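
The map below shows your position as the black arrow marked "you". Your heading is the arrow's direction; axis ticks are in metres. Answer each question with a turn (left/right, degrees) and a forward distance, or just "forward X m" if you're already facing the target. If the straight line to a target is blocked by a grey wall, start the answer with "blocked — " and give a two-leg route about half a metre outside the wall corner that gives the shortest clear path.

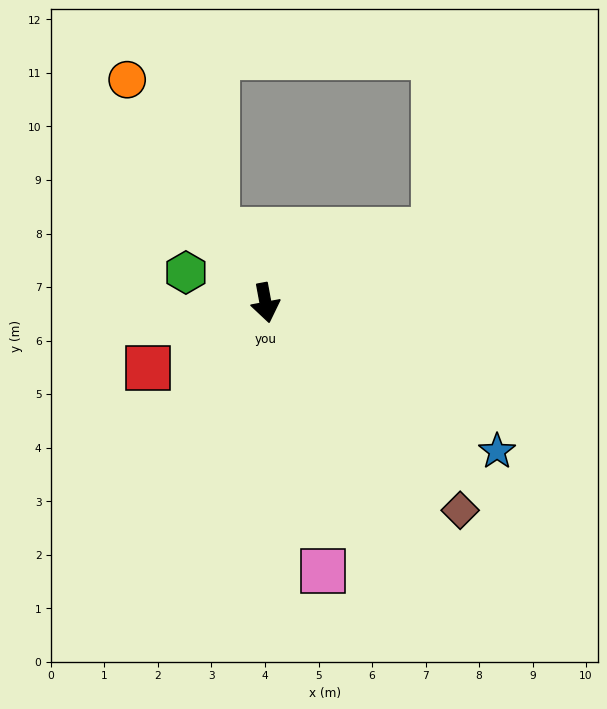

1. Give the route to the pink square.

forward 5.1 m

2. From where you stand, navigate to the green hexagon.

turn right 121°, forward 1.6 m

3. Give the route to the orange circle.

turn right 159°, forward 4.9 m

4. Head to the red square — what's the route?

turn right 72°, forward 2.5 m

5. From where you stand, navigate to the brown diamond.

turn left 33°, forward 5.3 m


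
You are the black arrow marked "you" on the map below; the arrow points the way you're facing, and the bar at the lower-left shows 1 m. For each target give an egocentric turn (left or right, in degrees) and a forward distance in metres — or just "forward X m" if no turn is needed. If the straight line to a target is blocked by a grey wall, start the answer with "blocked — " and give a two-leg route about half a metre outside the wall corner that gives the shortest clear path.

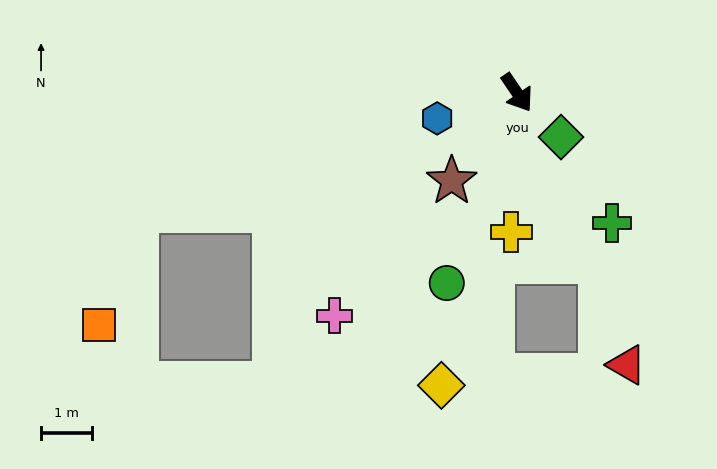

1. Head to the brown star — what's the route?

turn right 71°, forward 2.1 m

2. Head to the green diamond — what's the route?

turn left 11°, forward 1.2 m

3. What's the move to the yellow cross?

turn right 36°, forward 2.7 m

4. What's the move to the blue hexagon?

turn right 106°, forward 1.6 m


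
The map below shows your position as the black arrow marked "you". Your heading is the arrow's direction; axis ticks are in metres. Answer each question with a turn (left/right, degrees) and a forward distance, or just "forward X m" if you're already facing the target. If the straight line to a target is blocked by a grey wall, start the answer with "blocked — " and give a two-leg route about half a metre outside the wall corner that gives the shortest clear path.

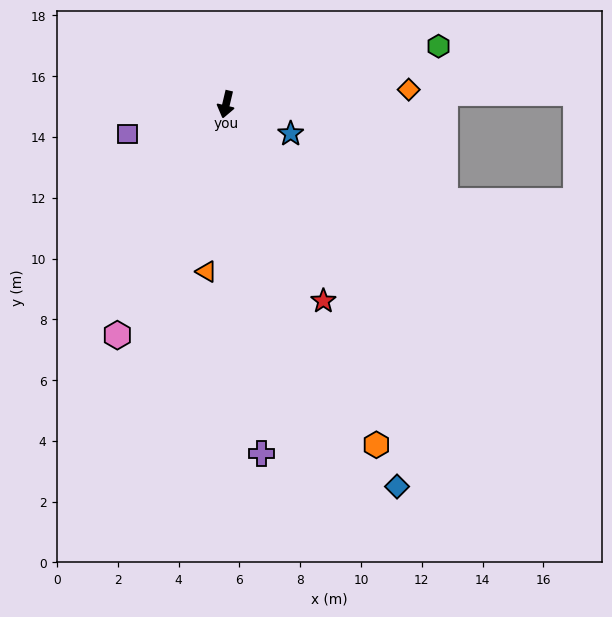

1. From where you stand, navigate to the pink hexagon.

turn right 12°, forward 8.4 m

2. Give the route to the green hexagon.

turn left 119°, forward 7.2 m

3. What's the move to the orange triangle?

turn left 7°, forward 5.5 m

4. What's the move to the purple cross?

turn left 19°, forward 11.5 m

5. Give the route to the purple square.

turn right 60°, forward 3.4 m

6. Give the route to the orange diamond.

turn left 108°, forward 6.0 m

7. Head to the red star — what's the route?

turn left 40°, forward 7.2 m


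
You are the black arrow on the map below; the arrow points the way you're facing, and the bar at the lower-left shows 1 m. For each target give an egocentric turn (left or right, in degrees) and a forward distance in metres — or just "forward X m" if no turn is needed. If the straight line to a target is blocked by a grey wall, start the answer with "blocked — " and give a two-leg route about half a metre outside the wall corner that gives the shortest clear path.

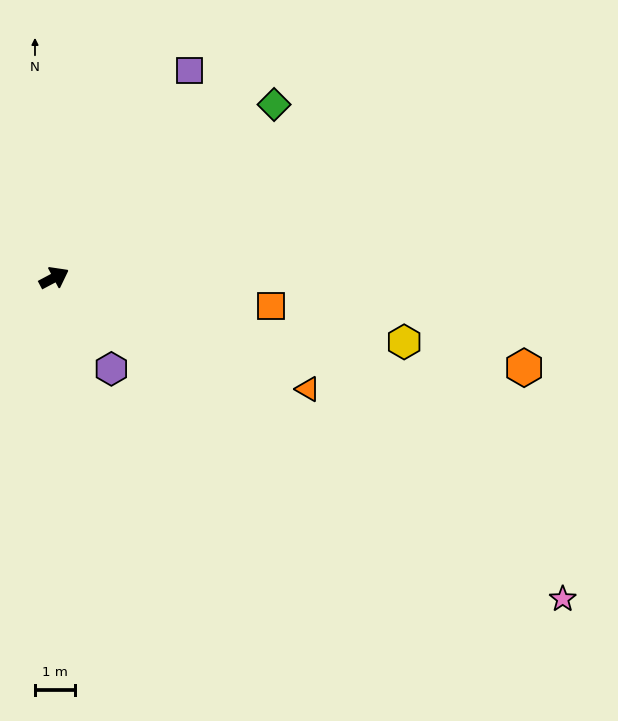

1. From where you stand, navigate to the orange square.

turn right 35°, forward 5.4 m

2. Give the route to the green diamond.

turn left 10°, forward 6.9 m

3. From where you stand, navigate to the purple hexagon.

turn right 86°, forward 2.7 m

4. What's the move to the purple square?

turn left 29°, forward 6.1 m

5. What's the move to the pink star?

turn right 60°, forward 14.9 m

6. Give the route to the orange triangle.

turn right 52°, forward 6.8 m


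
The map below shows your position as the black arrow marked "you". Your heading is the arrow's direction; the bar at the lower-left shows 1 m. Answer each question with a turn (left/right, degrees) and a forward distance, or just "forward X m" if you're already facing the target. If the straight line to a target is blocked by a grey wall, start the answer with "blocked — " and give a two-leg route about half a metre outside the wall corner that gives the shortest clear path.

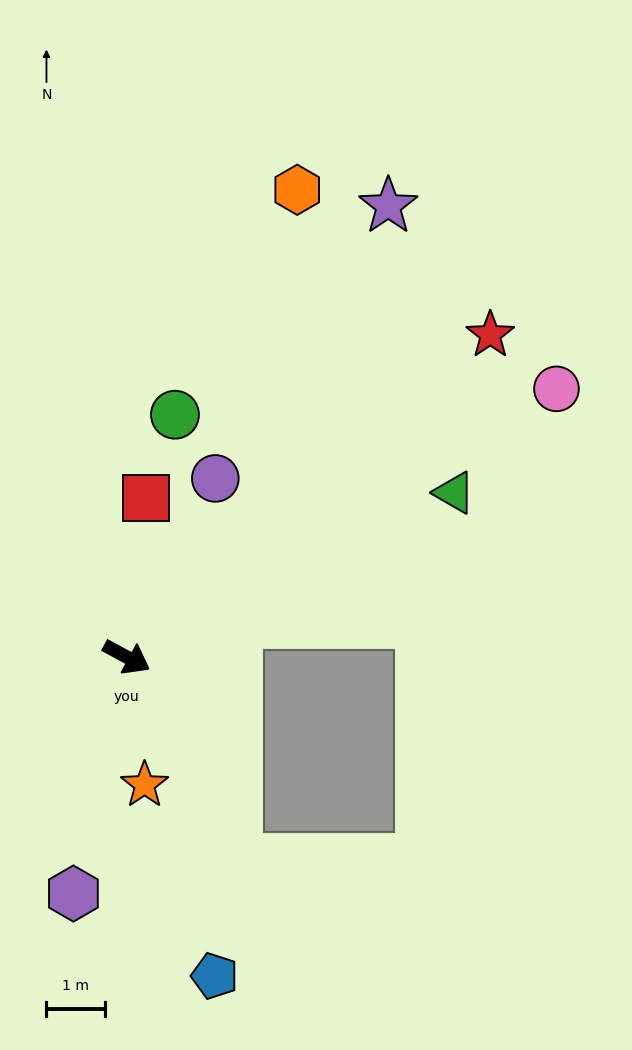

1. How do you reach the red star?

turn left 70°, forward 8.3 m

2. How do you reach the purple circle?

turn left 92°, forward 3.4 m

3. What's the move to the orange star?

turn right 54°, forward 2.2 m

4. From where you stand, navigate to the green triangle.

turn left 55°, forward 6.2 m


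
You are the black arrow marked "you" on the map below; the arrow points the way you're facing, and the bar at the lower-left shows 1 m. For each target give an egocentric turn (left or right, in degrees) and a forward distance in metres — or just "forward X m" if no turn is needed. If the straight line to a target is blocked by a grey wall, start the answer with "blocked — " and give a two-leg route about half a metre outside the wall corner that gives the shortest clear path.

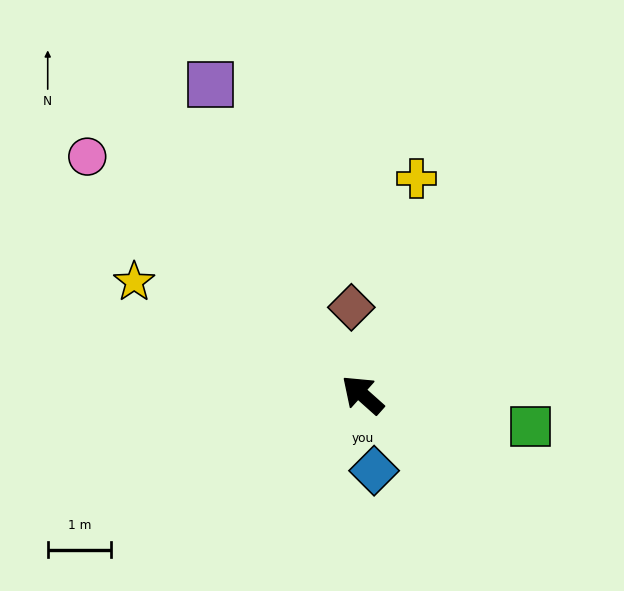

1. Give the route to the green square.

turn right 149°, forward 2.7 m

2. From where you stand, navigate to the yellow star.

turn left 15°, forward 4.0 m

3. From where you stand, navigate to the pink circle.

forward 5.7 m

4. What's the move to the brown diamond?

turn right 41°, forward 1.4 m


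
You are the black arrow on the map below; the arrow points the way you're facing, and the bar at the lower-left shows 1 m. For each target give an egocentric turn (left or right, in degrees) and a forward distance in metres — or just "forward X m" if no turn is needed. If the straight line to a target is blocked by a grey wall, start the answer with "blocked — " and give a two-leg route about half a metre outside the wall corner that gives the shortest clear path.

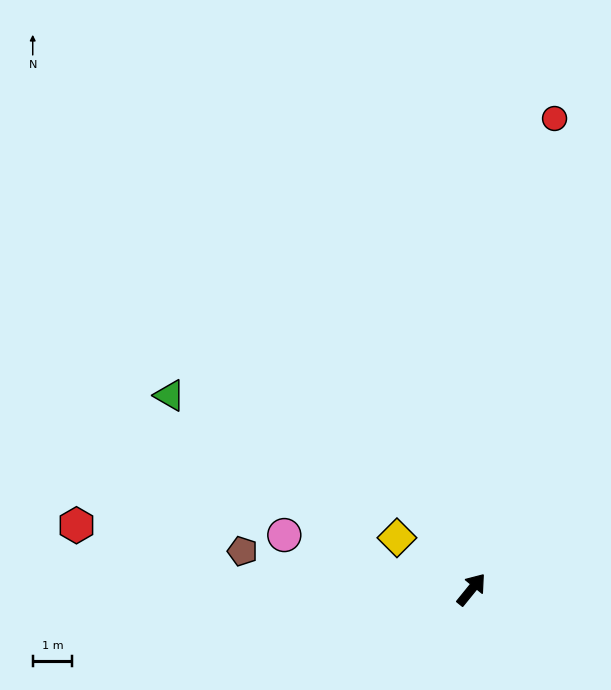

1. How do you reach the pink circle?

turn left 113°, forward 4.9 m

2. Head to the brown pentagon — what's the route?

turn left 120°, forward 5.9 m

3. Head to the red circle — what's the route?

turn left 29°, forward 12.1 m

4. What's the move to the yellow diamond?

turn left 94°, forward 2.3 m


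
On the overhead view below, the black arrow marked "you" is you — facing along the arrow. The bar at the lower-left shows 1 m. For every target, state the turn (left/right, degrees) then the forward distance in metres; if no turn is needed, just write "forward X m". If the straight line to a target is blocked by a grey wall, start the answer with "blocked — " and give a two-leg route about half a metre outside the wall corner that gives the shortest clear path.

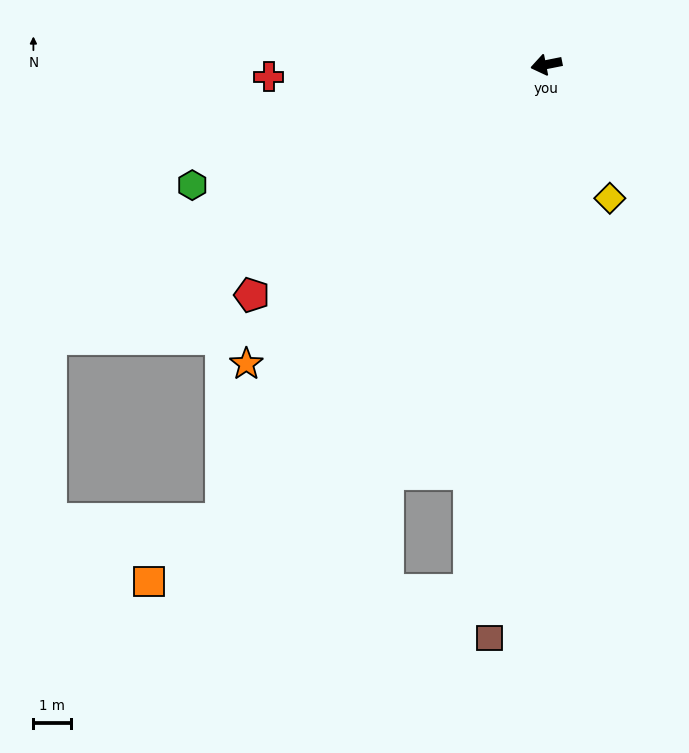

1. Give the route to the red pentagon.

turn left 27°, forward 9.9 m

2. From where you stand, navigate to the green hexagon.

turn left 8°, forward 9.9 m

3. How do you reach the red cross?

turn right 9°, forward 7.4 m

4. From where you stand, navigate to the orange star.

turn left 34°, forward 11.3 m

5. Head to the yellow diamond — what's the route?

turn left 104°, forward 3.9 m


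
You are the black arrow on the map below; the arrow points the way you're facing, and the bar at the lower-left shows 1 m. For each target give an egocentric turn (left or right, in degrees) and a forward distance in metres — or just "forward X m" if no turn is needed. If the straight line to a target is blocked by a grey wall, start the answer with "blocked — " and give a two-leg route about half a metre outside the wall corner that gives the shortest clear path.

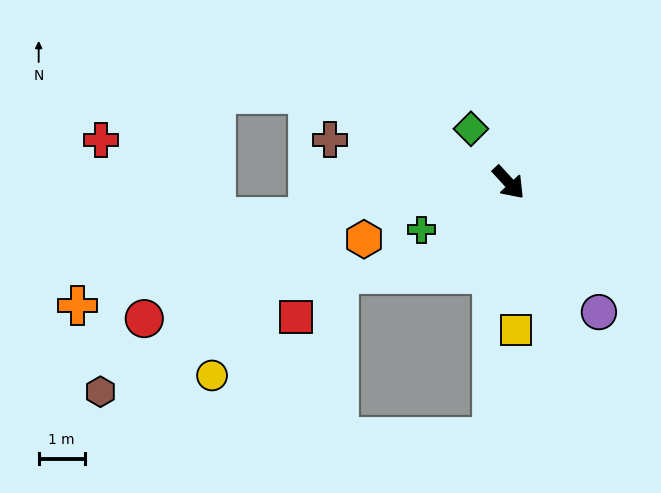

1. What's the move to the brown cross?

turn right 146°, forward 4.0 m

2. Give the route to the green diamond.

turn left 173°, forward 1.4 m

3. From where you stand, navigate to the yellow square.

turn right 40°, forward 3.2 m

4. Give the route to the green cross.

turn right 104°, forward 2.2 m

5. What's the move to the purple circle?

turn right 8°, forward 3.4 m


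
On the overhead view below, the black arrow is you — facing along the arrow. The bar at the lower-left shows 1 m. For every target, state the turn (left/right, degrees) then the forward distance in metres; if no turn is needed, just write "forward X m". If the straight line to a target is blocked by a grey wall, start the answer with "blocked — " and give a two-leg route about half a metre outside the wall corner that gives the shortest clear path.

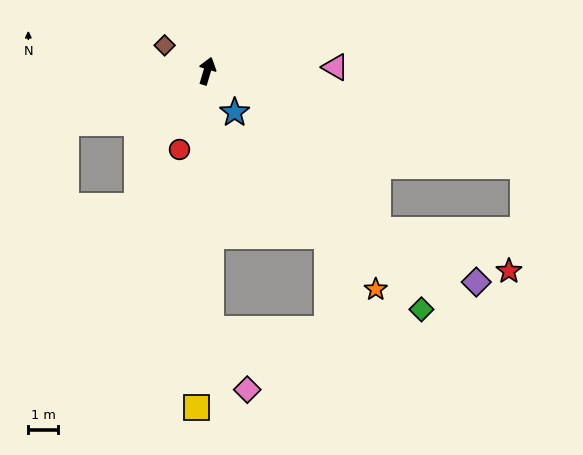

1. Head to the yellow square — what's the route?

turn right 165°, forward 11.2 m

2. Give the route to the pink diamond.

blocked — turn right 162°, forward 8.6 m, then turn left 29°, forward 2.4 m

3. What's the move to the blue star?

turn right 130°, forward 1.7 m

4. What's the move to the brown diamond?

turn left 76°, forward 1.7 m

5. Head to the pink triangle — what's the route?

turn right 72°, forward 4.3 m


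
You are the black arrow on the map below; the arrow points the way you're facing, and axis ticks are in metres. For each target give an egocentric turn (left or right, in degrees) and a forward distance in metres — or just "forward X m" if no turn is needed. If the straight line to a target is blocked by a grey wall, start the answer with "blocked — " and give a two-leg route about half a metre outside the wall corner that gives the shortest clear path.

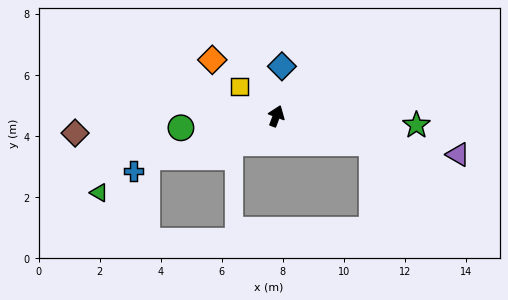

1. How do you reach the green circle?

turn left 118°, forward 3.2 m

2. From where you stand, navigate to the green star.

turn right 73°, forward 4.6 m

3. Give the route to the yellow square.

turn left 72°, forward 1.6 m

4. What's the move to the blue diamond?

turn left 14°, forward 1.6 m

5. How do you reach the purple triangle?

turn right 81°, forward 6.1 m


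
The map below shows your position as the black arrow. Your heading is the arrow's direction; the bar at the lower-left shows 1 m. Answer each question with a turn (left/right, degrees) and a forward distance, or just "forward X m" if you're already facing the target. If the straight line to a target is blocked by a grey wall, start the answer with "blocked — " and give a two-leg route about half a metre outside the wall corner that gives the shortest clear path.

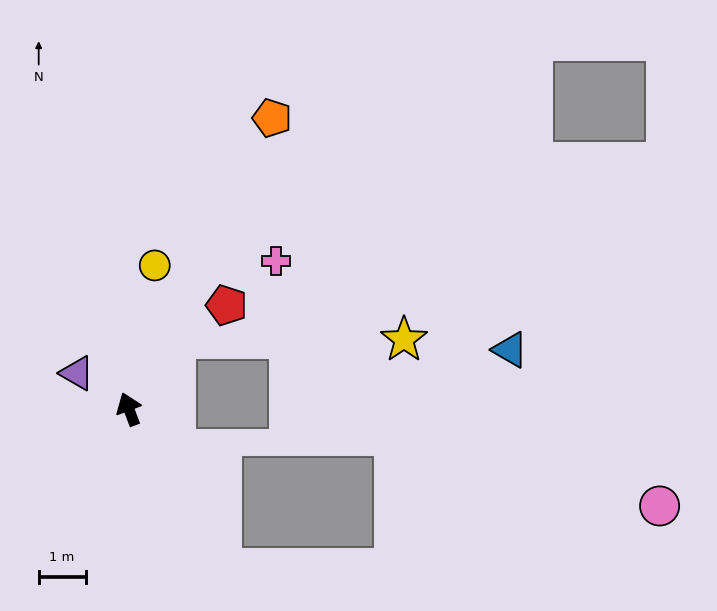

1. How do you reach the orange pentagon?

turn right 47°, forward 6.9 m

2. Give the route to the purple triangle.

turn left 35°, forward 1.3 m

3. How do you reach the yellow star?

blocked — turn right 54°, forward 1.8 m, then turn right 57°, forward 4.9 m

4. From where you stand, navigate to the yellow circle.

turn right 31°, forward 3.1 m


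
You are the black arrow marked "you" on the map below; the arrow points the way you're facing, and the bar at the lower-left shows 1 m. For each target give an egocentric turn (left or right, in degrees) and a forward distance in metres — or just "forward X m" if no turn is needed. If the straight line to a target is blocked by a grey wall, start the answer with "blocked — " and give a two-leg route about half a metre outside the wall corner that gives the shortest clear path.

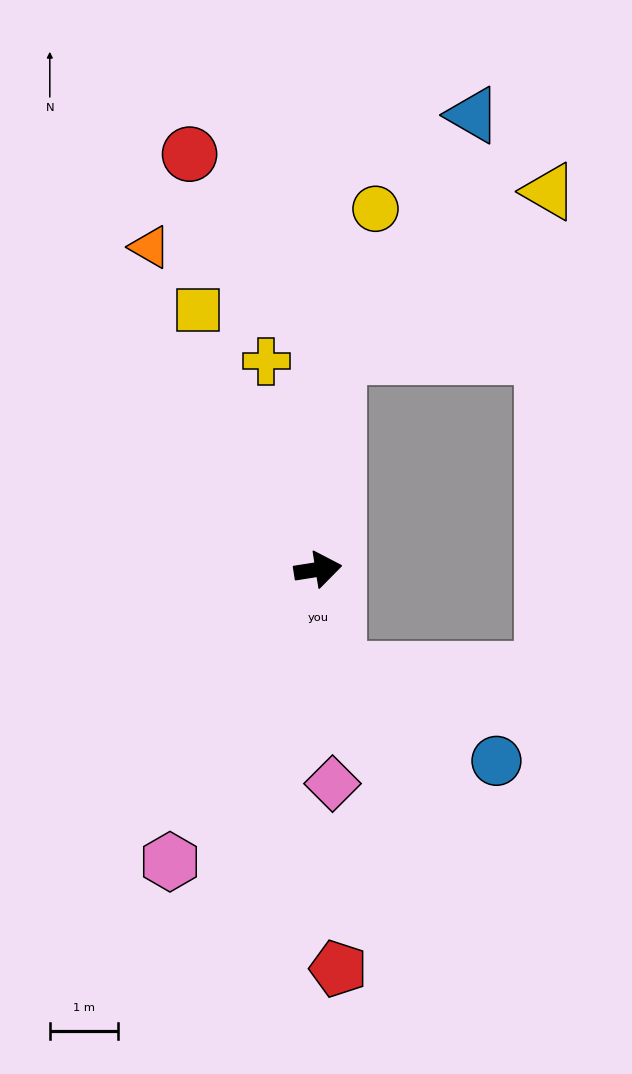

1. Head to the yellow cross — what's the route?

turn left 95°, forward 3.2 m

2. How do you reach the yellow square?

turn left 106°, forward 4.2 m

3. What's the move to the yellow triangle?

blocked — turn left 76°, forward 3.2 m, then turn right 47°, forward 4.0 m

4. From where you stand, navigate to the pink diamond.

turn right 95°, forward 3.2 m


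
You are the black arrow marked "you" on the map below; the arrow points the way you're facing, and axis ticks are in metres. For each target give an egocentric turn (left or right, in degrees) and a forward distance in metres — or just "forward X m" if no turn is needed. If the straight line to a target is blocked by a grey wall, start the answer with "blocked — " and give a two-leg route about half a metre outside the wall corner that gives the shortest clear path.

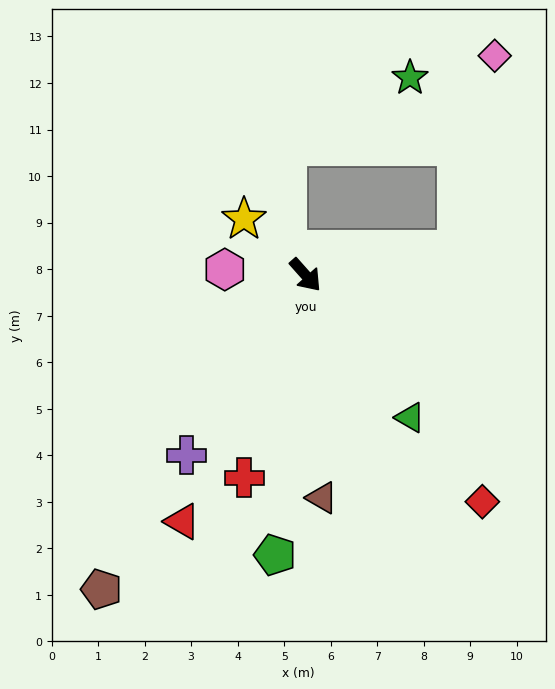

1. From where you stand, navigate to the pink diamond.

blocked — turn left 58°, forward 3.3 m, then turn left 69°, forward 4.3 m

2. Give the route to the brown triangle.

turn right 37°, forward 4.8 m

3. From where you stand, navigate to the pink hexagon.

turn right 136°, forward 1.7 m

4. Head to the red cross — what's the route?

turn right 58°, forward 4.6 m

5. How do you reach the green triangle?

turn right 5°, forward 3.8 m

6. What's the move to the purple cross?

turn right 75°, forward 4.6 m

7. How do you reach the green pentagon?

turn right 48°, forward 6.1 m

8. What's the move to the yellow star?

turn right 174°, forward 1.8 m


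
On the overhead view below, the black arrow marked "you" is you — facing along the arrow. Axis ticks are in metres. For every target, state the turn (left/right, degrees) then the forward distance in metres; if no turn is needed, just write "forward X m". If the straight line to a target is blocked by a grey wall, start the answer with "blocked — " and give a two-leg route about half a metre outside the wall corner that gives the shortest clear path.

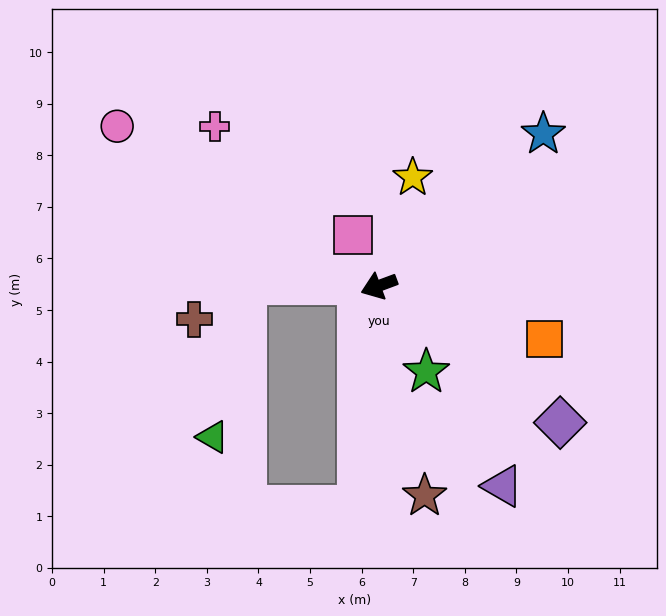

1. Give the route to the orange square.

turn left 142°, forward 3.4 m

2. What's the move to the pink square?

turn right 83°, forward 1.1 m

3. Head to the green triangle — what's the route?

blocked — turn right 22°, forward 2.6 m, then turn left 80°, forward 3.1 m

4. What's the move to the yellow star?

turn right 128°, forward 2.2 m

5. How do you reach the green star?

turn left 98°, forward 1.9 m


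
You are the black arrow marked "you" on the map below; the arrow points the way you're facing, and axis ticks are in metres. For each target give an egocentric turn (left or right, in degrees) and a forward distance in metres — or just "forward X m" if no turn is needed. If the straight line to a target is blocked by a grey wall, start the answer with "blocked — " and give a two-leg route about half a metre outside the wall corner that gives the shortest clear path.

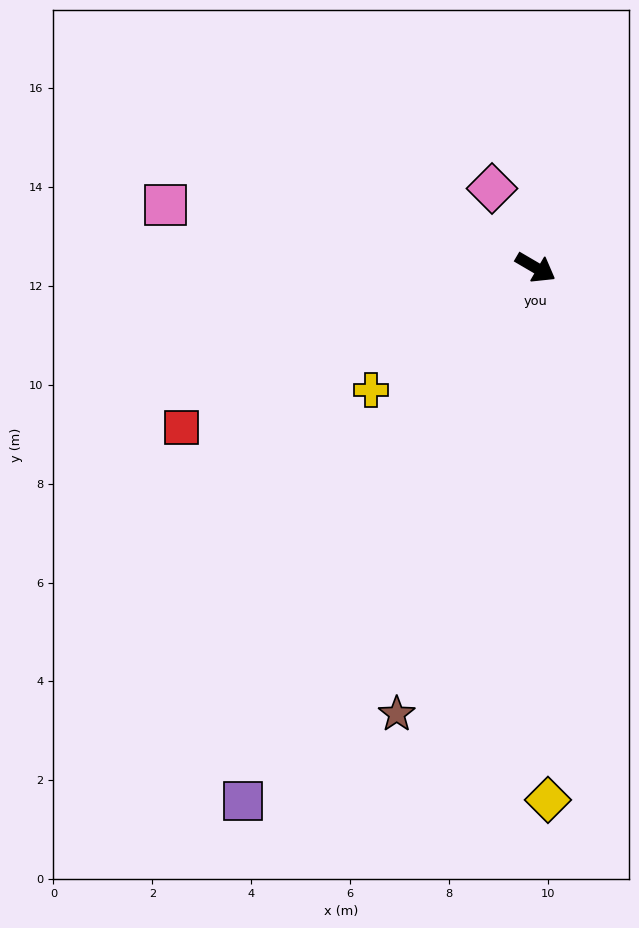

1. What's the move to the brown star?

turn right 77°, forward 9.5 m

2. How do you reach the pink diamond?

turn left 149°, forward 1.8 m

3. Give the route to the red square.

turn right 125°, forward 7.9 m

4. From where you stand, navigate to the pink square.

turn right 159°, forward 7.6 m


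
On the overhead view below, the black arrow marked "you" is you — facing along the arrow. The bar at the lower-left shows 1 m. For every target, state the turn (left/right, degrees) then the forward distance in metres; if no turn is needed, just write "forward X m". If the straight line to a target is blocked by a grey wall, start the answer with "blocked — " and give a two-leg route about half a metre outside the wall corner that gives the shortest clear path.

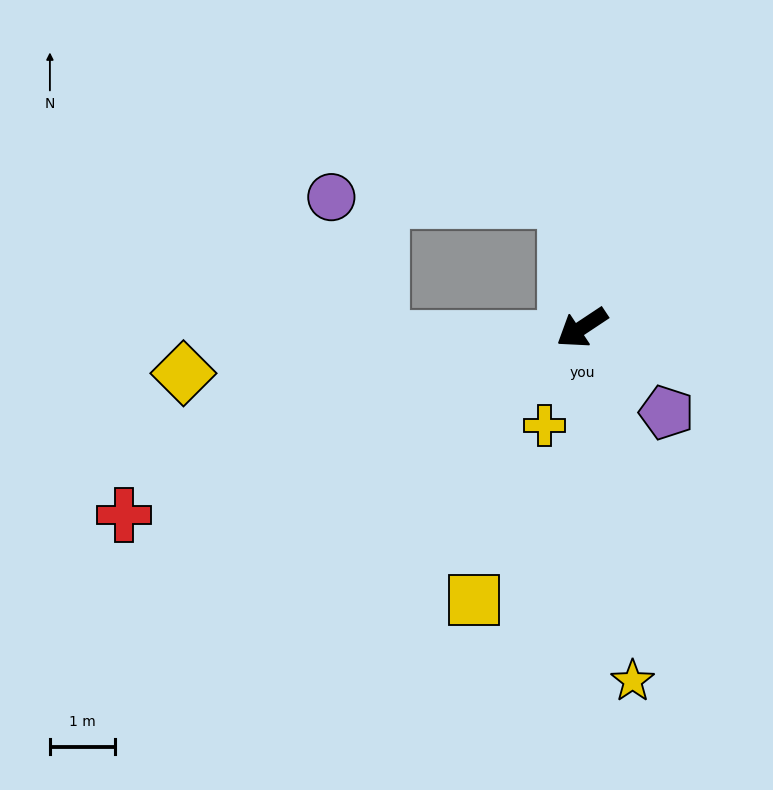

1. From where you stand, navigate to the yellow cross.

turn left 35°, forward 1.6 m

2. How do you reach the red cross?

turn right 11°, forward 7.6 m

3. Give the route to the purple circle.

blocked — turn right 116°, forward 2.0 m, then turn left 82°, forward 3.6 m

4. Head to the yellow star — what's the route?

turn left 65°, forward 5.5 m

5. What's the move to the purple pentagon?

turn left 101°, forward 1.8 m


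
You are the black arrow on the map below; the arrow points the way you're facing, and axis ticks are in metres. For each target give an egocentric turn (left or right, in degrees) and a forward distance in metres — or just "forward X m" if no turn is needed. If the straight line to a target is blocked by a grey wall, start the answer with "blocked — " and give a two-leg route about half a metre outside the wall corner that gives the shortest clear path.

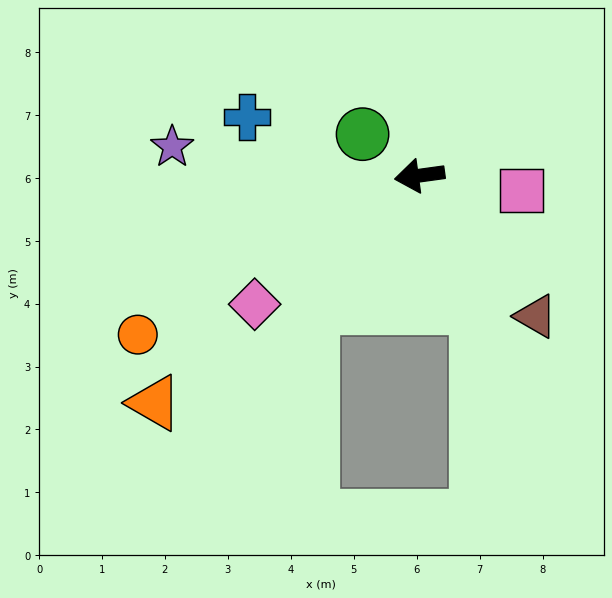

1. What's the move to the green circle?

turn right 44°, forward 1.1 m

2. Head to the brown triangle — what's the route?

turn left 122°, forward 2.9 m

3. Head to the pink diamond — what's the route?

turn left 30°, forward 3.3 m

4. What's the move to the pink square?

turn left 164°, forward 1.6 m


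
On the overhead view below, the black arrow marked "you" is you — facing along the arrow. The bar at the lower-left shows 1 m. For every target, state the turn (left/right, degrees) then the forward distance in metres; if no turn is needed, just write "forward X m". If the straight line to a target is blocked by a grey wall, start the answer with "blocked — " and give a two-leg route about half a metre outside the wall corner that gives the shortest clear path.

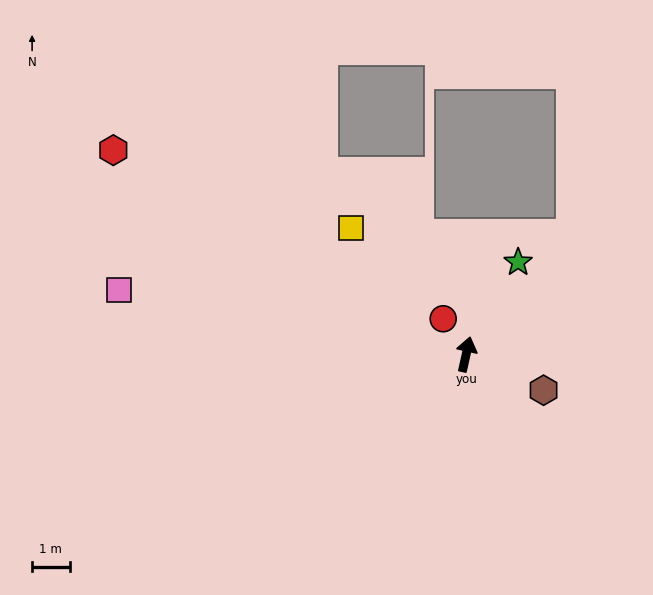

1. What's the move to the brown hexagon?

turn right 102°, forward 2.3 m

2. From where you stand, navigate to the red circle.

turn left 46°, forward 1.1 m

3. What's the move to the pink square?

turn left 92°, forward 9.4 m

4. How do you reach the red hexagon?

turn left 73°, forward 10.8 m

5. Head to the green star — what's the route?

turn right 17°, forward 2.8 m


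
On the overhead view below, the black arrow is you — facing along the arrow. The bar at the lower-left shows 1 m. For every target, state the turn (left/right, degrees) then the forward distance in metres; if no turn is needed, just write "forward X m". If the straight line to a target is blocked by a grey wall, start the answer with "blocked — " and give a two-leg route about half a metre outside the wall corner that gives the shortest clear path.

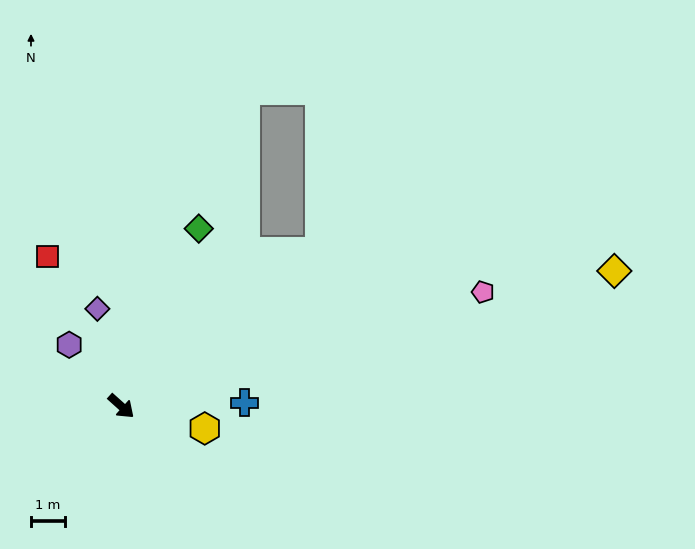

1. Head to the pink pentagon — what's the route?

turn left 59°, forward 11.1 m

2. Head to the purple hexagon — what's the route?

turn left 172°, forward 2.4 m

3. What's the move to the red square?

turn left 158°, forward 4.9 m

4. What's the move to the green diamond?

turn left 108°, forward 5.7 m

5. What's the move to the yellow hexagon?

turn left 27°, forward 2.5 m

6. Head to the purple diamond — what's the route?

turn left 146°, forward 2.9 m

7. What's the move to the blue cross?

turn left 43°, forward 3.6 m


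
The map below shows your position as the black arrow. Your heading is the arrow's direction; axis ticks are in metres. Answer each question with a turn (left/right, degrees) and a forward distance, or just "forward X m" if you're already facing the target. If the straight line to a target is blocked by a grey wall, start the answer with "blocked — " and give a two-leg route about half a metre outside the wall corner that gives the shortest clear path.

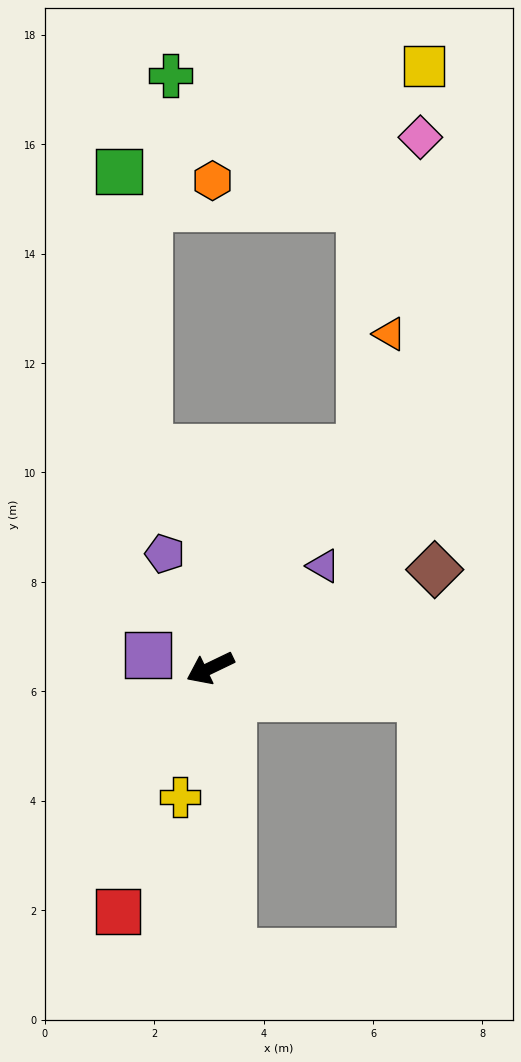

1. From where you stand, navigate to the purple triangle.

turn right 164°, forward 2.8 m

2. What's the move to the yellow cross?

turn left 51°, forward 2.4 m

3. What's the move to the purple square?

turn right 37°, forward 1.2 m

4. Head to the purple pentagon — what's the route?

turn right 94°, forward 2.2 m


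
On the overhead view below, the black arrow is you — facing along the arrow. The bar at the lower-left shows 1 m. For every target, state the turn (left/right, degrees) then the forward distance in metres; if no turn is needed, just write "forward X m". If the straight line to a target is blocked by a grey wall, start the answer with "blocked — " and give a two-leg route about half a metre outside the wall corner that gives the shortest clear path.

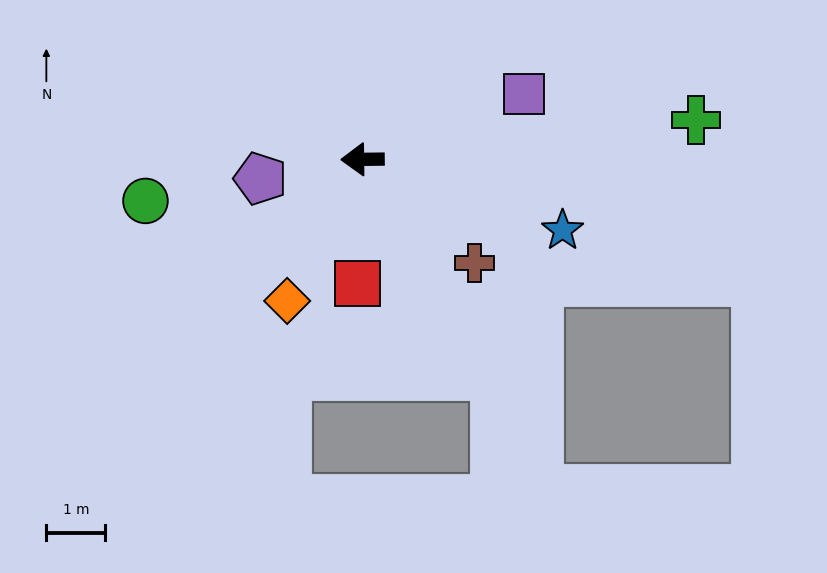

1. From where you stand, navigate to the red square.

turn left 87°, forward 2.1 m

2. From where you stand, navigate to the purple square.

turn right 159°, forward 3.0 m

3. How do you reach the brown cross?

turn left 137°, forward 2.6 m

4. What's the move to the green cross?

turn right 174°, forward 5.7 m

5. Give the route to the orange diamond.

turn left 61°, forward 2.7 m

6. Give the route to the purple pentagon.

turn left 10°, forward 1.8 m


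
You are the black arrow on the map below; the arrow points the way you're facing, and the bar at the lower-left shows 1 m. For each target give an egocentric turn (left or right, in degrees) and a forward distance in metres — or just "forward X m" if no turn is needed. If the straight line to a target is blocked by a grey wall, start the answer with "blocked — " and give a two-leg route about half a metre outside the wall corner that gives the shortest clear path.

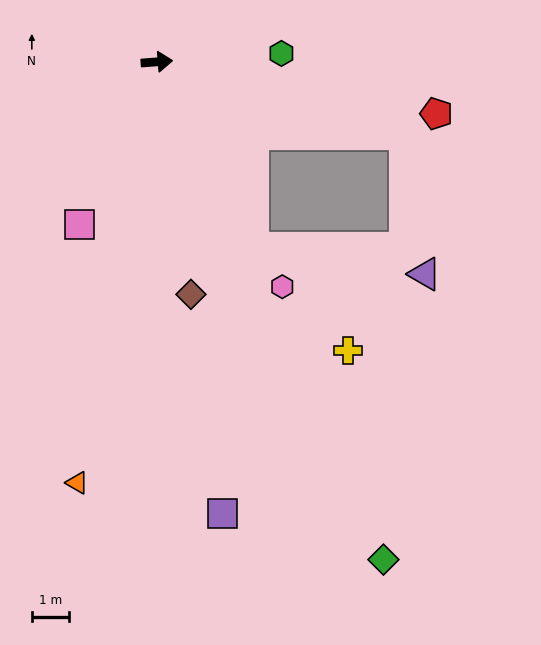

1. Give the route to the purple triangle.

blocked — turn right 67°, forward 5.6 m, then turn left 54°, forward 4.7 m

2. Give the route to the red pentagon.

turn right 15°, forward 7.7 m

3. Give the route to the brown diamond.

turn right 86°, forward 6.3 m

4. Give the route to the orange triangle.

turn right 105°, forward 11.6 m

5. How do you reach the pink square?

turn right 120°, forward 4.9 m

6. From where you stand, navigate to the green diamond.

turn right 70°, forward 14.7 m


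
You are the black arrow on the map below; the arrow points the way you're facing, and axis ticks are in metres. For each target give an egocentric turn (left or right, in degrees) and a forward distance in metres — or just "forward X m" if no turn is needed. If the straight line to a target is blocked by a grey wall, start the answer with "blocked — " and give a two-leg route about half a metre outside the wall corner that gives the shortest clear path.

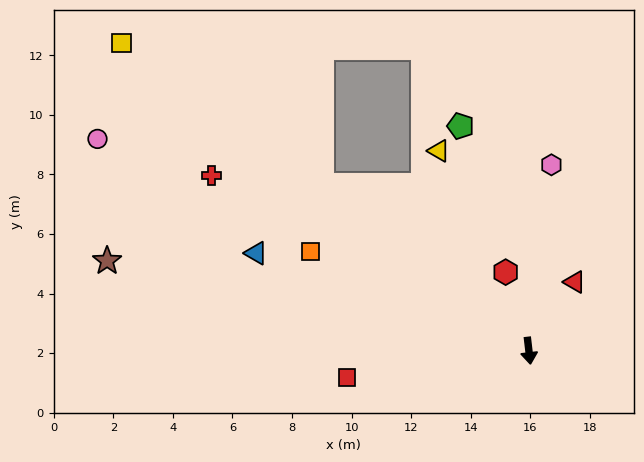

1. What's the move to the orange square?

turn right 121°, forward 8.1 m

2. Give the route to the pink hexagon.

turn left 166°, forward 6.3 m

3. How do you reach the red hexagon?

turn right 170°, forward 2.8 m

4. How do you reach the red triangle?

turn left 140°, forward 2.8 m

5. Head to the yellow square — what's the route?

turn right 134°, forward 17.1 m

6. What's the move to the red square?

turn right 88°, forward 6.2 m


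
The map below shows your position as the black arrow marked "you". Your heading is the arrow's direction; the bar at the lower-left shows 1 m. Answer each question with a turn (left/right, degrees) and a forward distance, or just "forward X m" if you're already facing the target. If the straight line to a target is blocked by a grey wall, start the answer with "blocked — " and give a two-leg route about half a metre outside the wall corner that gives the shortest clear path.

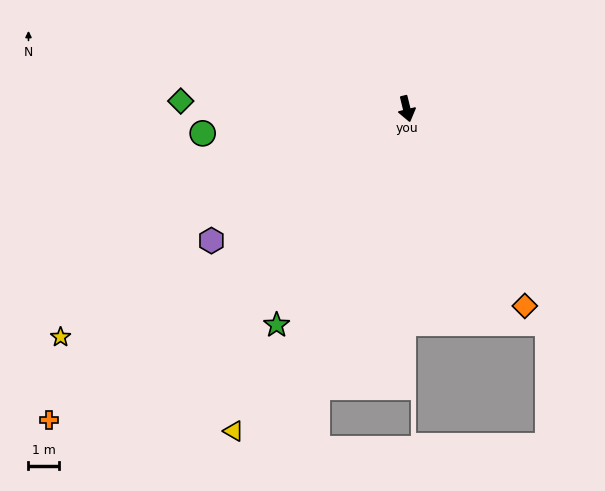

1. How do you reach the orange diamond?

turn left 17°, forward 7.4 m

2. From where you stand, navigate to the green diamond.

turn right 106°, forward 7.3 m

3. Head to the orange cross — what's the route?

turn right 63°, forward 15.3 m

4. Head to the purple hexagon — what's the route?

turn right 70°, forward 7.6 m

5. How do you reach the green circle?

turn right 97°, forward 6.6 m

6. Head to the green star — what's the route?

turn right 45°, forward 8.1 m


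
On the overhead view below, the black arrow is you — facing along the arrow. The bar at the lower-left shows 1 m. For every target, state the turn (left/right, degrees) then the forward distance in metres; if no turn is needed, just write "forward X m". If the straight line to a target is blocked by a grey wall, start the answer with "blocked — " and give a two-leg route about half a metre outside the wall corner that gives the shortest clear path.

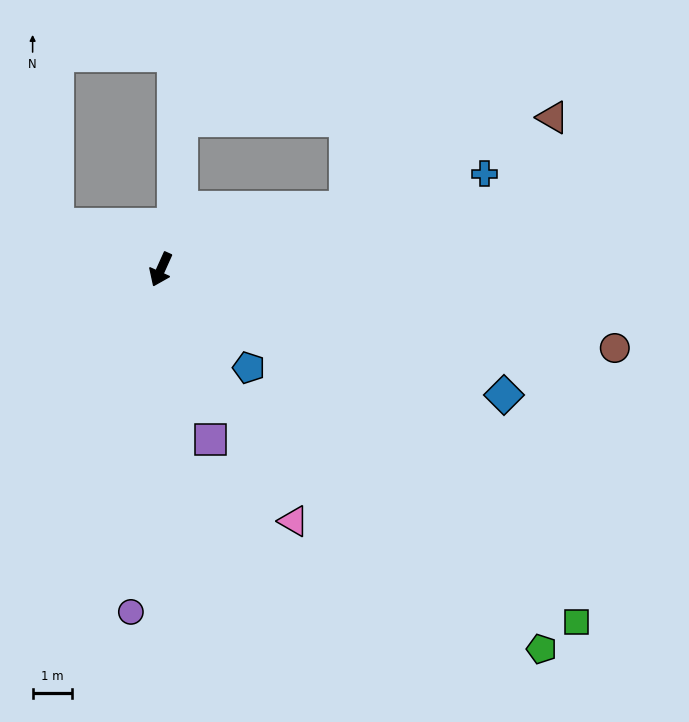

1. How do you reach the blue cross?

turn left 131°, forward 8.7 m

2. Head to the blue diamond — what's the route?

turn left 94°, forward 9.4 m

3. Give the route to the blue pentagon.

turn left 66°, forward 3.4 m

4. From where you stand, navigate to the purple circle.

turn left 19°, forward 8.8 m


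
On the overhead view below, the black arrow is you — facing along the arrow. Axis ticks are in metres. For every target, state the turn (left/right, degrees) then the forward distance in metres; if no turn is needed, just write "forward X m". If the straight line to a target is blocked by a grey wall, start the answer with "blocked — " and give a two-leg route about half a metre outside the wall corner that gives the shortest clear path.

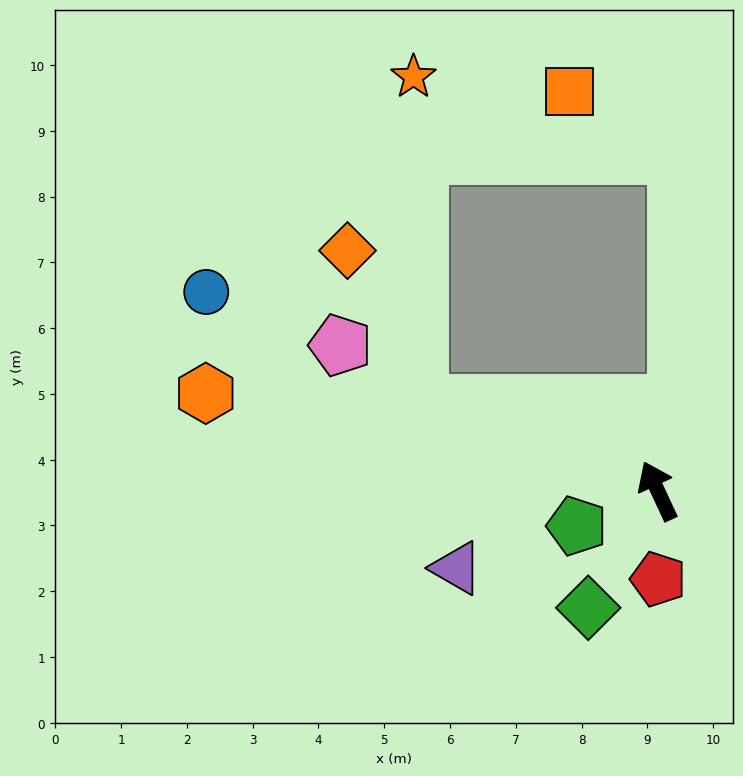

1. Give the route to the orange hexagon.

turn left 53°, forward 7.0 m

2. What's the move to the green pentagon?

turn left 89°, forward 1.3 m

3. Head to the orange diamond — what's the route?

blocked — turn left 45°, forward 3.8 m, then turn right 44°, forward 2.6 m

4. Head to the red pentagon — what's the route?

turn left 155°, forward 1.3 m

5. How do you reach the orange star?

blocked — turn left 45°, forward 3.8 m, then turn right 69°, forward 5.0 m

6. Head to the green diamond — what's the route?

turn left 124°, forward 2.1 m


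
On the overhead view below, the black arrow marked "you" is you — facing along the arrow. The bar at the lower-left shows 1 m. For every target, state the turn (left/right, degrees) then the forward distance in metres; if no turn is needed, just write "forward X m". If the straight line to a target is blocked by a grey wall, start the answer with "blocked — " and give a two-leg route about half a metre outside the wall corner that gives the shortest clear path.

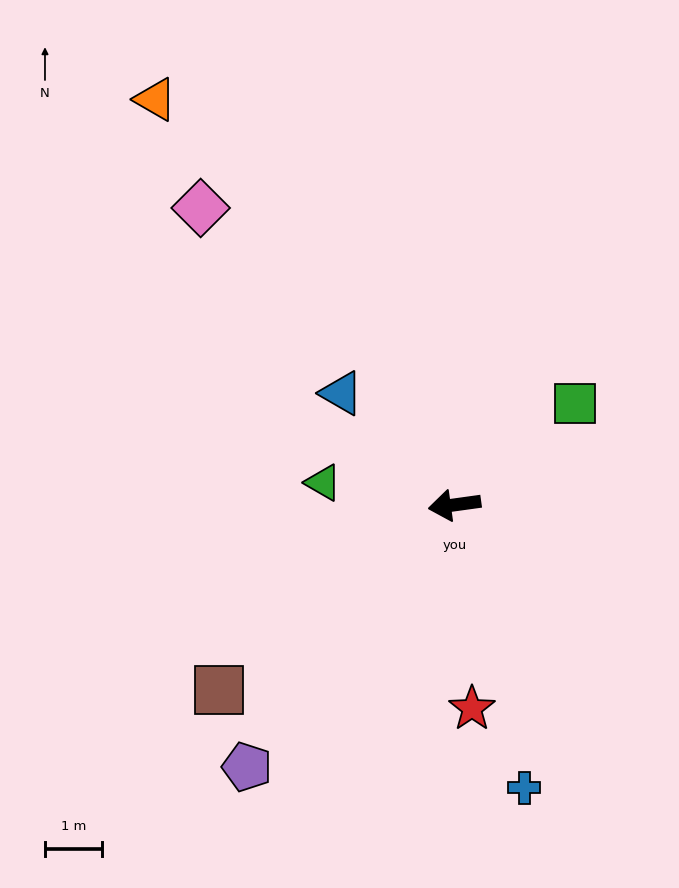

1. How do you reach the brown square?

turn left 30°, forward 5.2 m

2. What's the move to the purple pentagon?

turn left 44°, forward 5.8 m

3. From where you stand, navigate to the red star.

turn left 87°, forward 3.6 m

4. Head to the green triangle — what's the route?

turn right 18°, forward 2.3 m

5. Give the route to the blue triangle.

turn right 53°, forward 2.8 m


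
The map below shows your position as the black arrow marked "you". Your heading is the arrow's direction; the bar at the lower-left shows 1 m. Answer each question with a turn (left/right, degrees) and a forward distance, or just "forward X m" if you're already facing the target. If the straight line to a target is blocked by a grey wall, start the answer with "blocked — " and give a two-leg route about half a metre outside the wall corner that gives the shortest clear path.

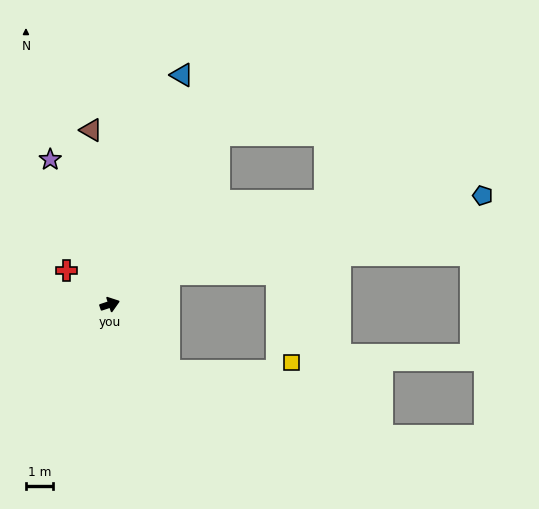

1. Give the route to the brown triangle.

turn left 78°, forward 6.5 m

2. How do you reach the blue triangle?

turn left 54°, forward 8.9 m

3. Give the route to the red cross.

turn left 123°, forward 2.0 m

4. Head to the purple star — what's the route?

turn left 94°, forward 5.8 m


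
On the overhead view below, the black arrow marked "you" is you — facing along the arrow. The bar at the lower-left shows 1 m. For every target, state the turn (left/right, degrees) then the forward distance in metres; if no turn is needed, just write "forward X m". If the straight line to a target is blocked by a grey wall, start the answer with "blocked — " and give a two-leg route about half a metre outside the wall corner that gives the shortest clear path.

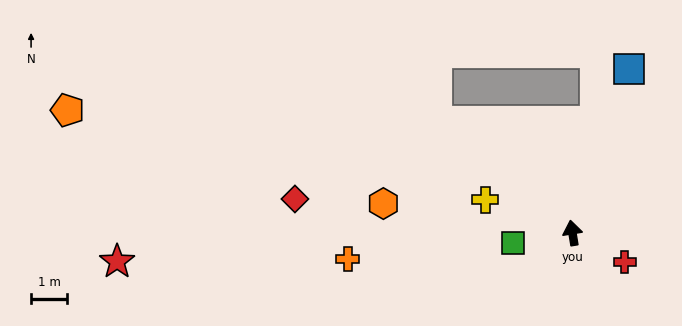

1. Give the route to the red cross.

turn right 129°, forward 1.7 m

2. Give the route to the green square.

turn left 90°, forward 1.7 m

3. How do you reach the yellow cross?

turn left 60°, forward 2.6 m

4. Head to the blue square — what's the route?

turn right 28°, forward 4.8 m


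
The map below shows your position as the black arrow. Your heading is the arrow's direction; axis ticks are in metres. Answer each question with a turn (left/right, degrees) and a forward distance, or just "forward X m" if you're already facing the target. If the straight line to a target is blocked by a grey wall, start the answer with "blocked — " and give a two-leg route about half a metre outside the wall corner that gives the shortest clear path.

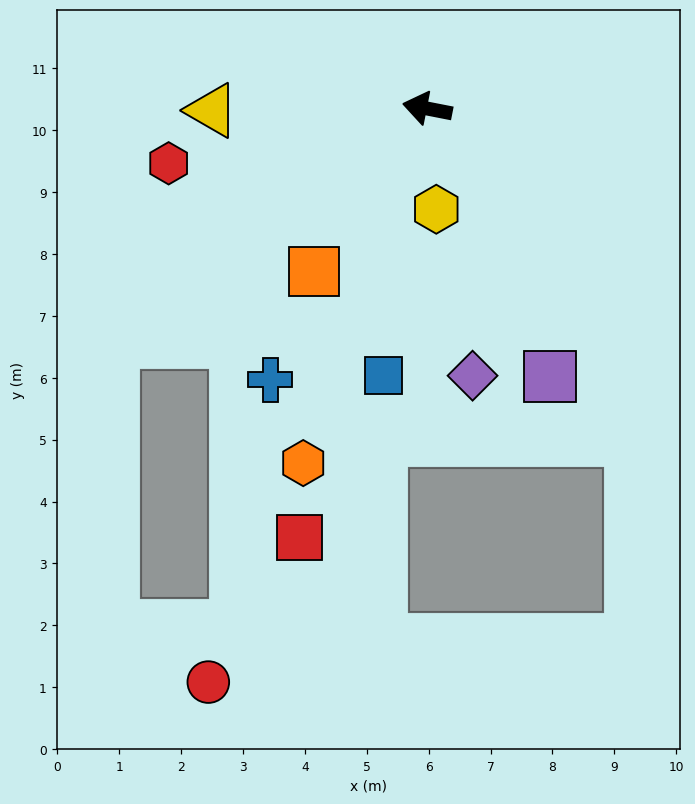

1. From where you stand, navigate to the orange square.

turn left 66°, forward 3.2 m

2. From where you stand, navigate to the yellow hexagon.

turn left 106°, forward 1.6 m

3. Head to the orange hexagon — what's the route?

turn left 82°, forward 6.1 m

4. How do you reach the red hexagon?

turn left 23°, forward 4.3 m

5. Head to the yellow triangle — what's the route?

turn left 12°, forward 3.5 m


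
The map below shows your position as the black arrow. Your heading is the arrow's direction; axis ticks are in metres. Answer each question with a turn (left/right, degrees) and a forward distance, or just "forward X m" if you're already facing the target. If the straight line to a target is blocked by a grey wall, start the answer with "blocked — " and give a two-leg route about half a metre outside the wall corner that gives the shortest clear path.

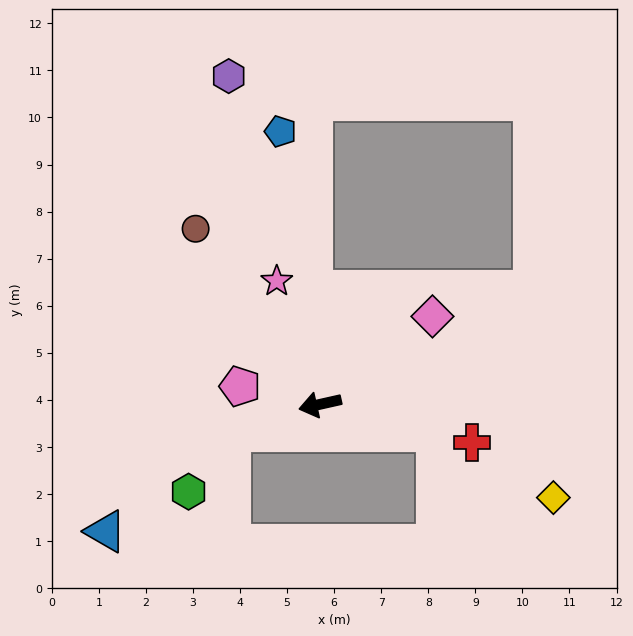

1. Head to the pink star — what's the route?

turn right 83°, forward 2.8 m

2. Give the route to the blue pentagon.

turn right 94°, forward 5.9 m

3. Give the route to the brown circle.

turn right 67°, forward 4.6 m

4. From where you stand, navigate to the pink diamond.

turn right 155°, forward 3.0 m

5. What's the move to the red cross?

turn left 153°, forward 3.3 m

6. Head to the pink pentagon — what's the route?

turn right 25°, forward 1.7 m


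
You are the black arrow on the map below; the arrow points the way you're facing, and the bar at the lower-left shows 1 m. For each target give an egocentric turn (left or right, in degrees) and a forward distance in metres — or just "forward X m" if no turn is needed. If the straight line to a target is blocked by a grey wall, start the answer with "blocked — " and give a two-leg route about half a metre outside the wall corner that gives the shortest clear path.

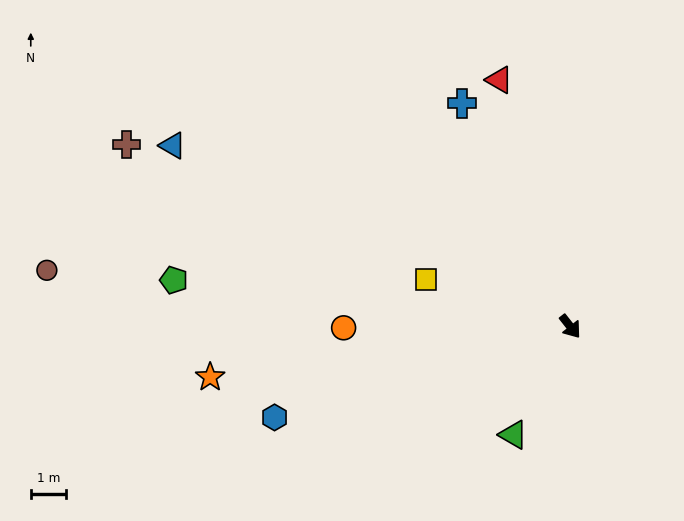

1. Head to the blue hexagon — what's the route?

turn right 111°, forward 8.8 m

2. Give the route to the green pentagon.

turn right 135°, forward 11.4 m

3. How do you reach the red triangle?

turn left 158°, forward 7.3 m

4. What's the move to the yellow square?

turn right 146°, forward 4.3 m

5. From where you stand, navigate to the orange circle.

turn right 128°, forward 6.5 m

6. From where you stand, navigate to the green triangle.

turn right 66°, forward 3.5 m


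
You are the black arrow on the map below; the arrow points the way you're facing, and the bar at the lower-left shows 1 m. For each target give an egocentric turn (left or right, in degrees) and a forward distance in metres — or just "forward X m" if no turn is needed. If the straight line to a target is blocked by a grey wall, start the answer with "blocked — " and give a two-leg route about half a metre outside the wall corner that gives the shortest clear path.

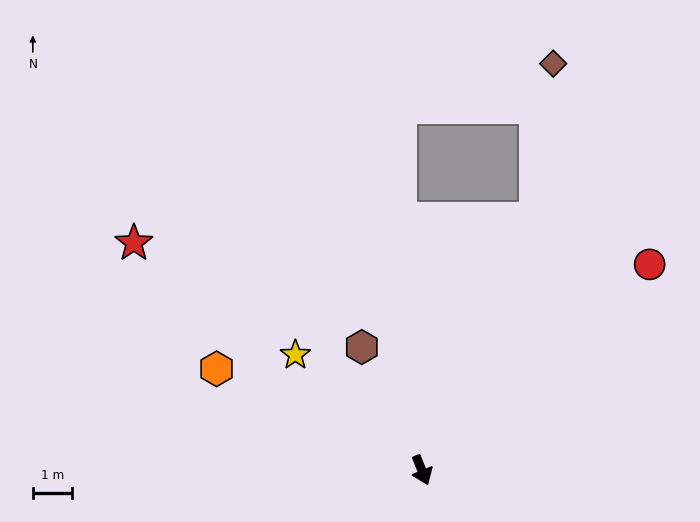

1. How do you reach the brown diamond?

blocked — turn left 134°, forward 7.1 m, then turn left 17°, forward 4.0 m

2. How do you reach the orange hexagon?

turn right 138°, forward 5.9 m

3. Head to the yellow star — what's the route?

turn right 154°, forward 4.4 m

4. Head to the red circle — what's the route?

turn left 110°, forward 7.9 m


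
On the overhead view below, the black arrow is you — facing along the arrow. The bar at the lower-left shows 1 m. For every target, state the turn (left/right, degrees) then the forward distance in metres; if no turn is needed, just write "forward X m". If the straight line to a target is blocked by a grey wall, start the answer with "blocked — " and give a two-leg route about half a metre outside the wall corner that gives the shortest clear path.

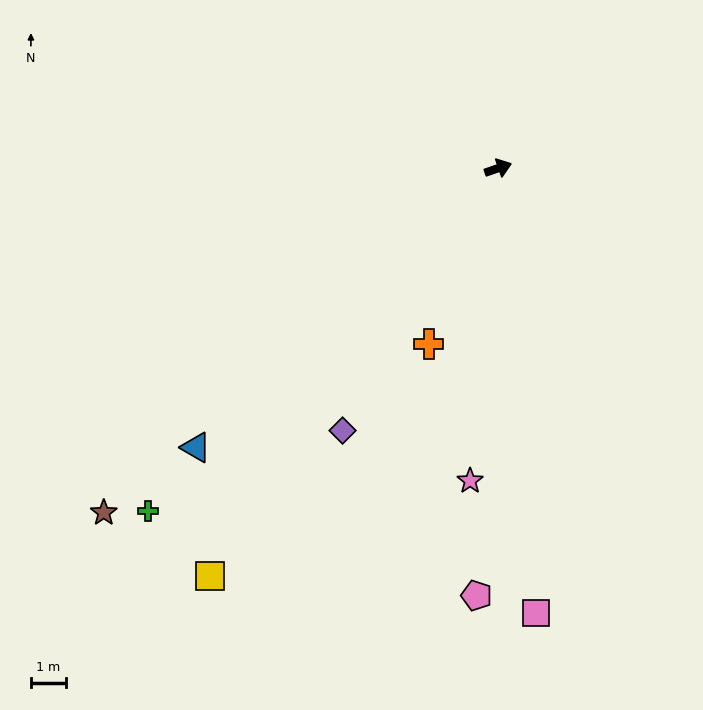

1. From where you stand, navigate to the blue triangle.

turn right 156°, forward 11.9 m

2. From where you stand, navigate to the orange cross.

turn right 131°, forward 5.4 m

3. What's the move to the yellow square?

turn right 144°, forward 14.4 m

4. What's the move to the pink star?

turn right 114°, forward 9.0 m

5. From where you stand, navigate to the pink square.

turn right 104°, forward 12.9 m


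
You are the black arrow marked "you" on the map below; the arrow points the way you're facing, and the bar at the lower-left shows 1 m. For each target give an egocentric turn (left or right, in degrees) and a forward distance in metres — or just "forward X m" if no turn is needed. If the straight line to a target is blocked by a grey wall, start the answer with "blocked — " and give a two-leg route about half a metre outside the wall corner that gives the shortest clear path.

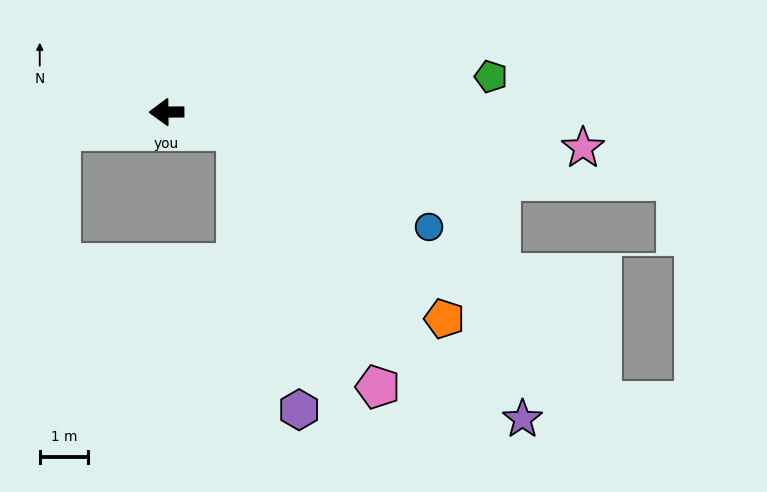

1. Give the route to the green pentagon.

turn right 174°, forward 6.8 m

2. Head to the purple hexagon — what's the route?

blocked — turn left 165°, forward 1.5 m, then turn right 63°, forward 6.0 m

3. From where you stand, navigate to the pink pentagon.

blocked — turn left 165°, forward 1.5 m, then turn right 47°, forward 6.1 m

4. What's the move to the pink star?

turn left 175°, forward 8.7 m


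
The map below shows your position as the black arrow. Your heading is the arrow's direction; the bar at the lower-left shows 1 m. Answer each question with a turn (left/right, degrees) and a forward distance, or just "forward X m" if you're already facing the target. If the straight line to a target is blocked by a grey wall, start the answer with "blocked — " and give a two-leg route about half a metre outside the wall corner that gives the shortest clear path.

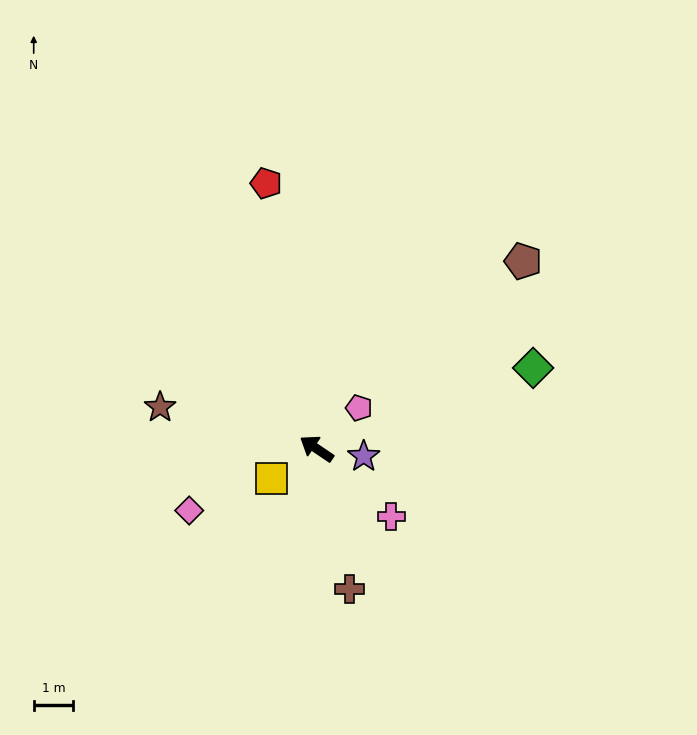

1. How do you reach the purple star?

turn right 155°, forward 1.2 m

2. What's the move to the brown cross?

turn left 137°, forward 3.6 m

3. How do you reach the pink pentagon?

turn right 102°, forward 1.5 m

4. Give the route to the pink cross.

turn left 172°, forward 2.5 m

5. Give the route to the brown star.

turn left 19°, forward 4.1 m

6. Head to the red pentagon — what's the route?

turn right 45°, forward 6.8 m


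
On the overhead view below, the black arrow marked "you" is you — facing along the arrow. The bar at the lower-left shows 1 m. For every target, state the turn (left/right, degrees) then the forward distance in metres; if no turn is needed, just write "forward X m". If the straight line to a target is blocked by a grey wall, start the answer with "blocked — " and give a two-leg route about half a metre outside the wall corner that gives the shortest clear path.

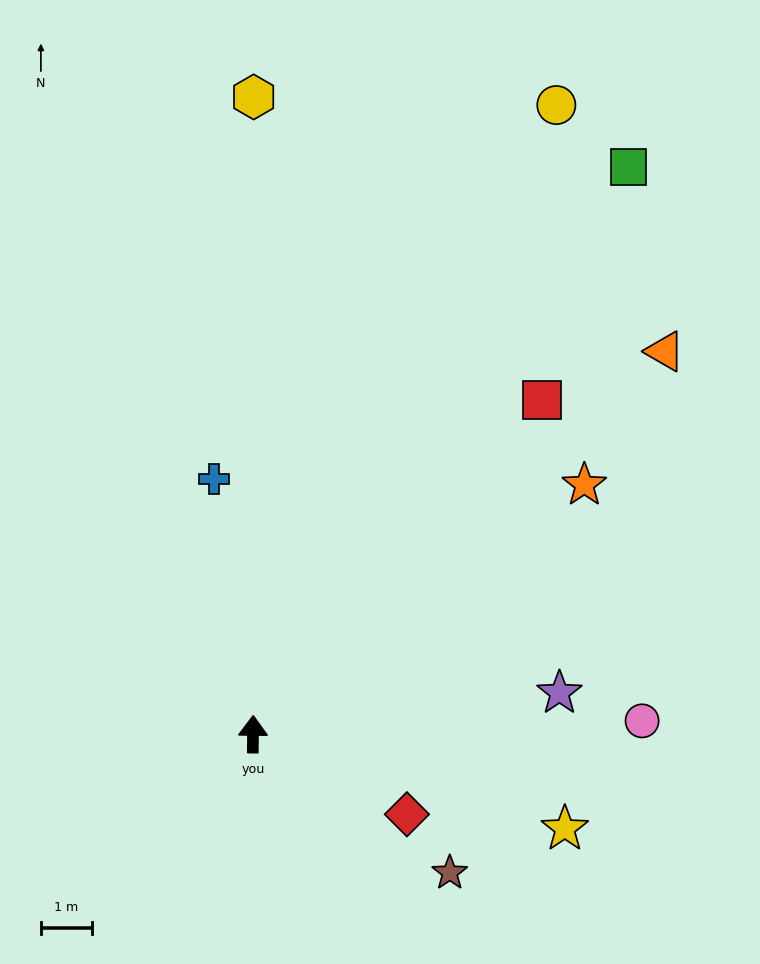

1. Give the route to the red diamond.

turn right 117°, forward 3.4 m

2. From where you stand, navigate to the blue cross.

turn left 9°, forward 5.0 m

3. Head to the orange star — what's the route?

turn right 52°, forward 8.1 m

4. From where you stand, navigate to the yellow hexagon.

forward 12.4 m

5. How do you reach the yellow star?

turn right 106°, forward 6.4 m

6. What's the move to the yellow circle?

turn right 25°, forward 13.6 m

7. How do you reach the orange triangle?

turn right 46°, forward 11.0 m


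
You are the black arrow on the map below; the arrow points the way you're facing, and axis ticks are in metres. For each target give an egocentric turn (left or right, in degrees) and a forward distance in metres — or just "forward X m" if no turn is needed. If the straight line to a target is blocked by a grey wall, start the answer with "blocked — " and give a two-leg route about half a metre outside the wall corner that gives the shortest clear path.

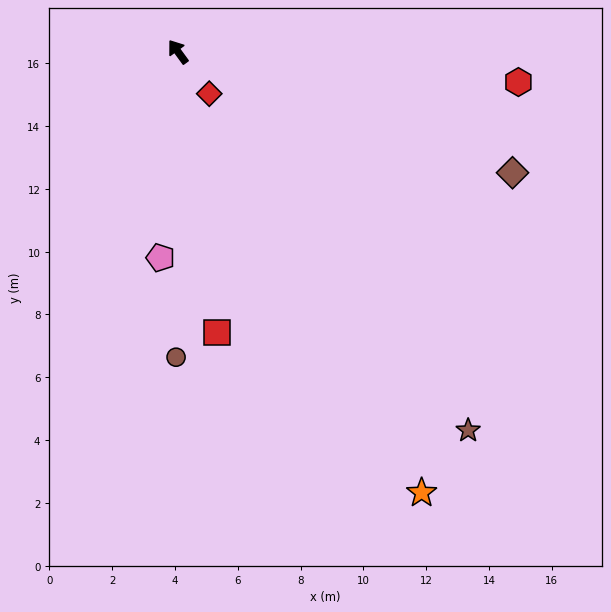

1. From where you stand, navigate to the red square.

turn left 152°, forward 9.0 m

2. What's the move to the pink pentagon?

turn left 139°, forward 6.6 m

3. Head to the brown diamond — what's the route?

turn right 146°, forward 11.3 m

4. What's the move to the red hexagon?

turn right 131°, forward 10.9 m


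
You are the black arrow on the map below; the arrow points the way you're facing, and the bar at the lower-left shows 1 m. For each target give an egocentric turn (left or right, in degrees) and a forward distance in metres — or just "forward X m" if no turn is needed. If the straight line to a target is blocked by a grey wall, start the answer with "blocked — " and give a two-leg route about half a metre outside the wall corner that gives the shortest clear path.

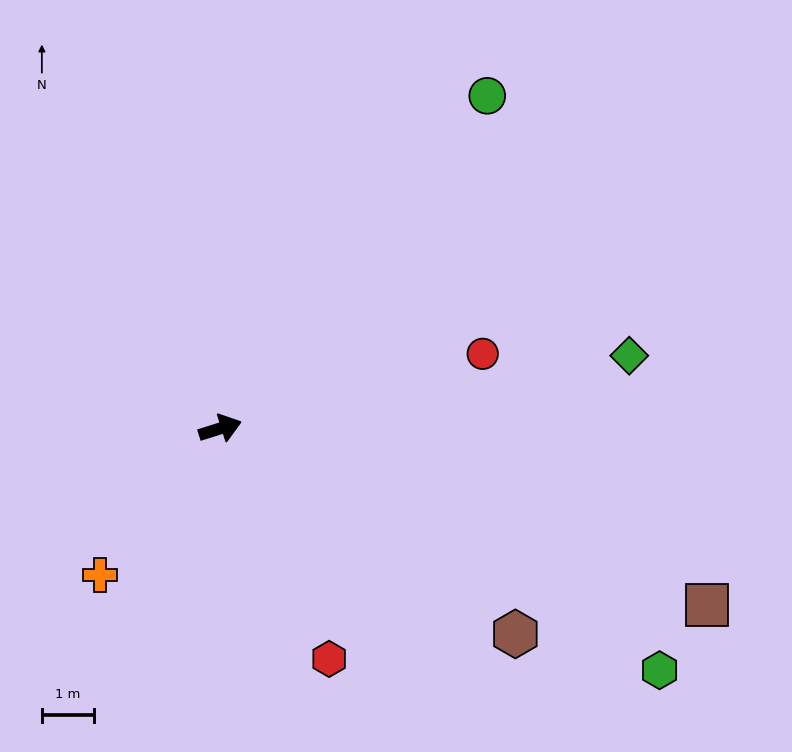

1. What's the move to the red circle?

forward 5.2 m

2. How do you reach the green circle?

turn left 34°, forward 8.2 m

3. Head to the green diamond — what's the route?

turn right 7°, forward 8.0 m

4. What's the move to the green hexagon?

turn right 46°, forward 9.6 m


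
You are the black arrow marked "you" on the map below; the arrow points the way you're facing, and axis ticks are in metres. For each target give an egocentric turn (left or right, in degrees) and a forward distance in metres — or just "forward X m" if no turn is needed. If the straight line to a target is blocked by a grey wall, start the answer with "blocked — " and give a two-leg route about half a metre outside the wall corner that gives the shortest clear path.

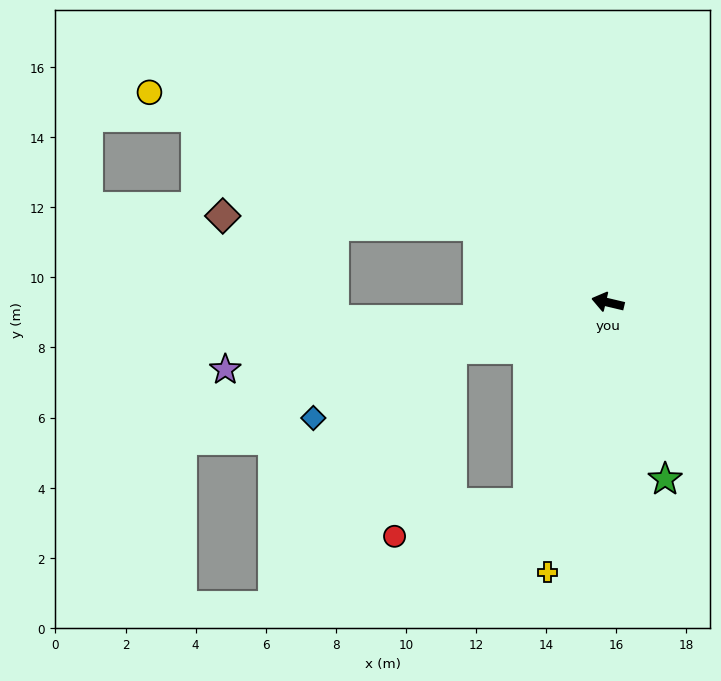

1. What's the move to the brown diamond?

blocked — turn right 17°, forward 4.3 m, then turn left 28°, forward 7.3 m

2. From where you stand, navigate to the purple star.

turn left 23°, forward 11.1 m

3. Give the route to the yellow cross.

turn left 91°, forward 7.9 m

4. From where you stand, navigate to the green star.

turn left 121°, forward 5.3 m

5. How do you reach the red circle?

blocked — turn left 82°, forward 6.2 m, then turn right 55°, forward 3.9 m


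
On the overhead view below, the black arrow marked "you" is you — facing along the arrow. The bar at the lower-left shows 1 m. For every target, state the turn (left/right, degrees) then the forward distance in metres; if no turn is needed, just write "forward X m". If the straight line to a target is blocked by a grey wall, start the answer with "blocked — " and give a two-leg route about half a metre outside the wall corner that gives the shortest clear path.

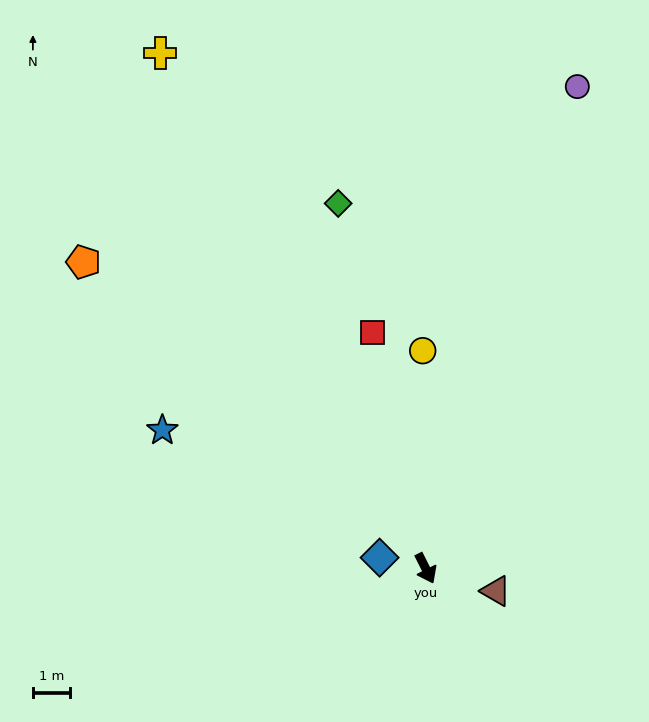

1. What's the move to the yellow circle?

turn left 154°, forward 5.8 m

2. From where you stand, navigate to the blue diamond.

turn right 130°, forward 1.3 m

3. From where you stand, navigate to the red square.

turn left 166°, forward 6.5 m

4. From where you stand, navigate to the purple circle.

turn left 136°, forward 13.5 m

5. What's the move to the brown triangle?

turn left 45°, forward 2.0 m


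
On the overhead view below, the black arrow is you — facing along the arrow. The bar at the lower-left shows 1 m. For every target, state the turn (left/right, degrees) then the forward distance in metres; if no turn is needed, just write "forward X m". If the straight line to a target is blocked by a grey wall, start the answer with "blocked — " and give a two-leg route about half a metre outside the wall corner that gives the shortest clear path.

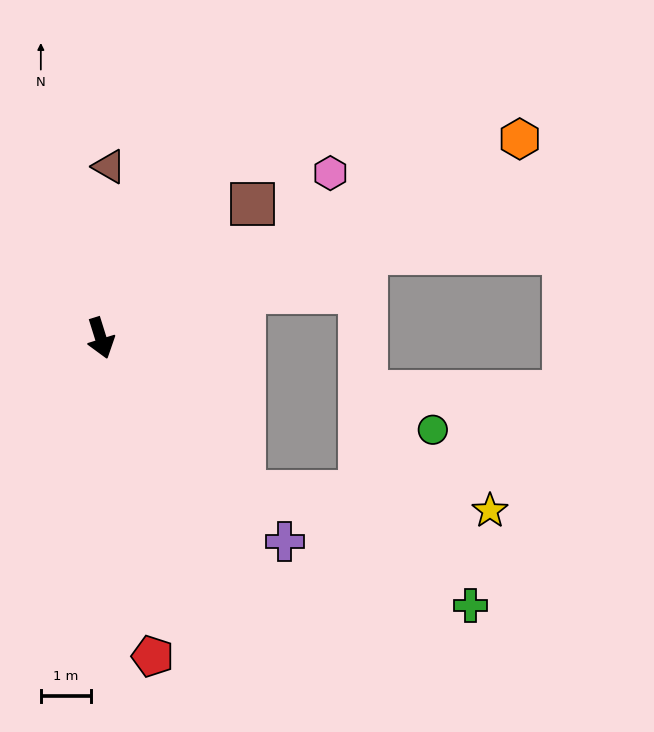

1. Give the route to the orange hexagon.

turn left 98°, forward 9.2 m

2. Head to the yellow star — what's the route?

blocked — turn left 26°, forward 4.2 m, then turn left 42°, forward 4.9 m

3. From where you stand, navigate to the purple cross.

turn left 25°, forward 5.4 m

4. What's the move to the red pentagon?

turn right 8°, forward 6.4 m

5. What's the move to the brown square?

turn left 114°, forward 4.0 m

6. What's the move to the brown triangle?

turn left 160°, forward 3.4 m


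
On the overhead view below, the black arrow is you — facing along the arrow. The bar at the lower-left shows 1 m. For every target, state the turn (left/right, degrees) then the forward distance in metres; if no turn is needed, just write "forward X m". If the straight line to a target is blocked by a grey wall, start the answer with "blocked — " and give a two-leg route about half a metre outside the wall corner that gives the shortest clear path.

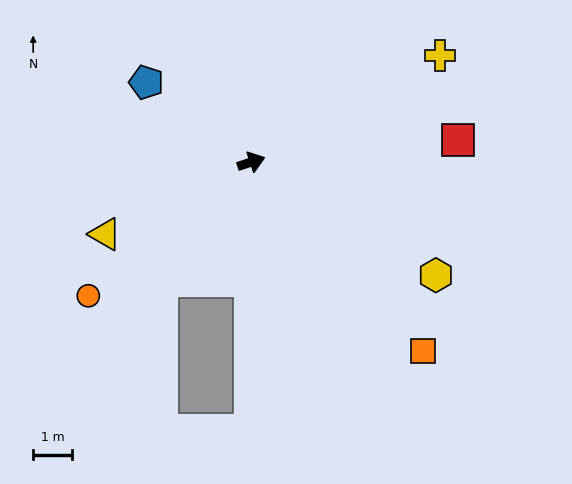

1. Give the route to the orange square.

turn right 66°, forward 6.6 m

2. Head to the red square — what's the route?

turn right 12°, forward 5.3 m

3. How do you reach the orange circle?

turn right 159°, forward 5.4 m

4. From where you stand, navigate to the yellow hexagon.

turn right 50°, forward 5.6 m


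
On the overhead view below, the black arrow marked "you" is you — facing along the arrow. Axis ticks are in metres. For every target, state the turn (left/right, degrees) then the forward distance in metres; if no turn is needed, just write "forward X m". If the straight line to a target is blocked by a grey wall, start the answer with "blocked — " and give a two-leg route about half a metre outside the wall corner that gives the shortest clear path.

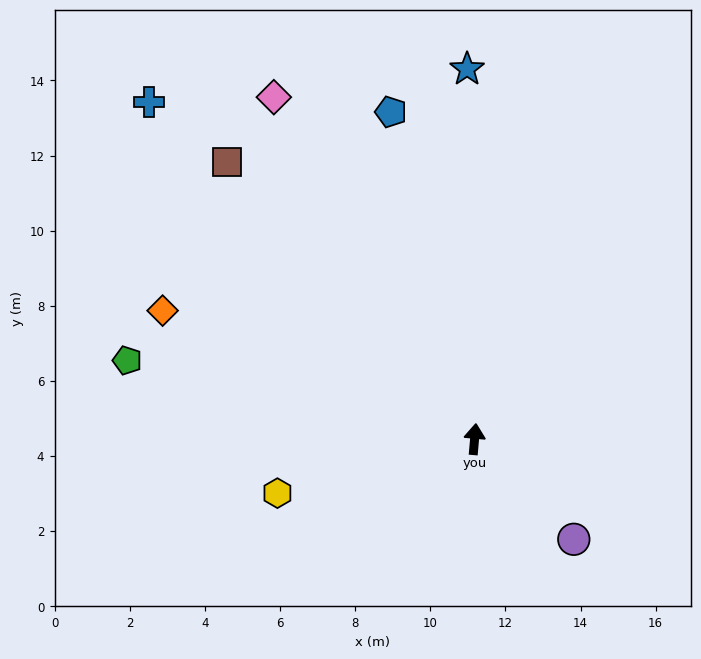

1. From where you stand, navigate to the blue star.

turn left 6°, forward 9.9 m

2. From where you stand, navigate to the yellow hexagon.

turn left 110°, forward 5.4 m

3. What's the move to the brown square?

turn left 47°, forward 9.9 m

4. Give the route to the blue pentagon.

turn left 19°, forward 9.0 m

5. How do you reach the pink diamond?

turn left 35°, forward 10.6 m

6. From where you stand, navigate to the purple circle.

turn right 130°, forward 3.8 m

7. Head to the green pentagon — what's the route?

turn left 82°, forward 9.5 m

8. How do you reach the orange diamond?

turn left 73°, forward 9.0 m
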